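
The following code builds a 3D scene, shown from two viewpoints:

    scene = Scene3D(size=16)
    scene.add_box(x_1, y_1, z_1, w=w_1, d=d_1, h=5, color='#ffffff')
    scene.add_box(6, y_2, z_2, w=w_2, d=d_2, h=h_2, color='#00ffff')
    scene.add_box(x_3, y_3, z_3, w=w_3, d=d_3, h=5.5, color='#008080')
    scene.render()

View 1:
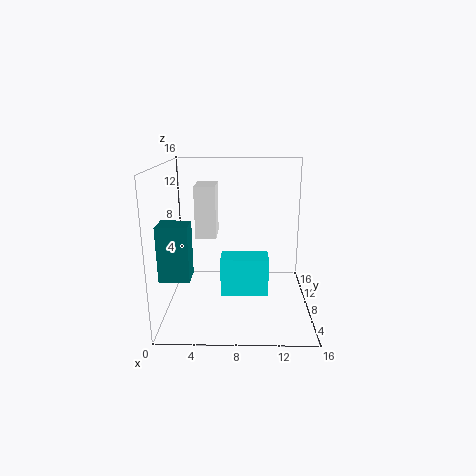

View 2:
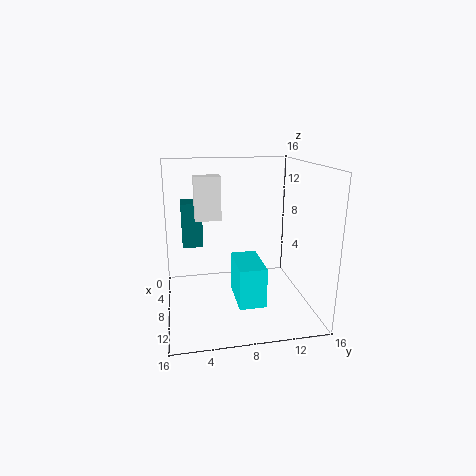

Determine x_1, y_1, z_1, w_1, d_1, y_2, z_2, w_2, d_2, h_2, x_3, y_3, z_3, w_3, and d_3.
x_1 = 4, y_1 = 3.5, z_1 = 9.5, w_1 = 2, d_1 = 3, y_2 = 7.5, z_2 = 1, w_2 = 5.5, d_2 = 3, h_2 = 4.5, x_3 = 0.5, y_3 = 2, z_3 = 5.5, w_3 = 3, d_3 = 2.5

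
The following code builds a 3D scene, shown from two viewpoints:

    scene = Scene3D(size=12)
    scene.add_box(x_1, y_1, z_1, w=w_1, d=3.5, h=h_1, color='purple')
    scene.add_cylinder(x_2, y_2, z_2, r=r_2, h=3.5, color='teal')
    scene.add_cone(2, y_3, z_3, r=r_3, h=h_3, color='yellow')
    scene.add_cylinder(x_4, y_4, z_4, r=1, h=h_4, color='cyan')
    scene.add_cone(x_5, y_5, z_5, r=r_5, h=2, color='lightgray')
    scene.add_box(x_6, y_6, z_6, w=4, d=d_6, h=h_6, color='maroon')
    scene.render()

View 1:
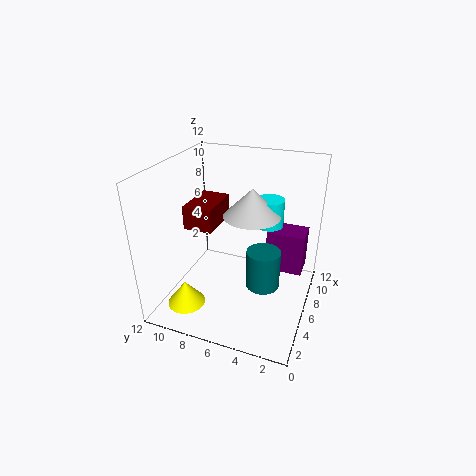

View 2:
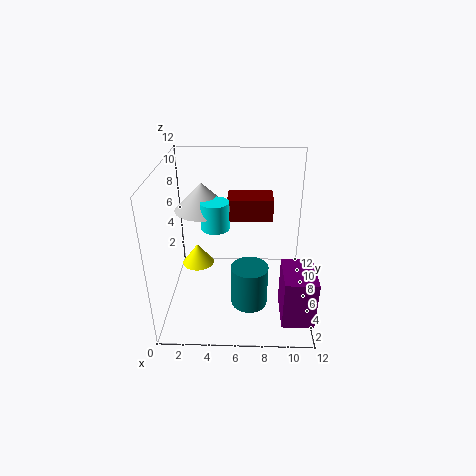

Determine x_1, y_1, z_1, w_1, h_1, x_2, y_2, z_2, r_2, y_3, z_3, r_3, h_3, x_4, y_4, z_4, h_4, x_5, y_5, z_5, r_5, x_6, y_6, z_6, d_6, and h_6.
x_1 = 9.5; y_1 = 1; z_1 = 1; w_1 = 2.5; h_1 = 4; x_2 = 7; y_2 = 4; z_2 = 1; r_2 = 1.5; y_3 = 9; z_3 = 1.5; r_3 = 1.5; h_3 = 2; x_4 = 4.5; y_4 = 3; z_4 = 8.5; h_4 = 2; x_5 = 3.5; y_5 = 4; z_5 = 9.5; r_5 = 2; x_6 = 5; y_6 = 8; z_6 = 6.5; d_6 = 2.5; h_6 = 2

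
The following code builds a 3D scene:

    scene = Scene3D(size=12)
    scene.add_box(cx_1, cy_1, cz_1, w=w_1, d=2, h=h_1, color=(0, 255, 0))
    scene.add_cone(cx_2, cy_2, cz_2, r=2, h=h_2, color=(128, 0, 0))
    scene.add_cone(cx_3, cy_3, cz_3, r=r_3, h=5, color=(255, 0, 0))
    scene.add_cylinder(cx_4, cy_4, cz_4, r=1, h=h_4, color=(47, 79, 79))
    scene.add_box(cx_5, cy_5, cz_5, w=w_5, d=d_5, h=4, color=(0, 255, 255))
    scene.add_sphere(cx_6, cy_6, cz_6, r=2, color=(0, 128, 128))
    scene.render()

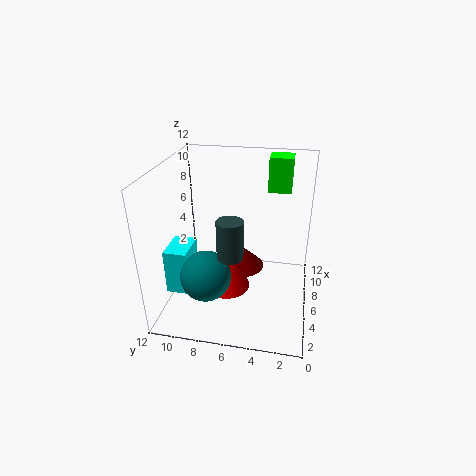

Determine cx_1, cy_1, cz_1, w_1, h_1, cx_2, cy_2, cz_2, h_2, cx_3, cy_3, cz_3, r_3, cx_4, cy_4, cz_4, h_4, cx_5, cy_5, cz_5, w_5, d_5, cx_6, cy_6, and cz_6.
cx_1 = 9
cy_1 = 2
cz_1 = 9
w_1 = 2
h_1 = 3
cx_2 = 8
cy_2 = 6
cz_2 = 2
h_2 = 2
cx_3 = 6
cy_3 = 7
cz_3 = 1
r_3 = 2
cx_4 = 3
cy_4 = 6
cz_4 = 6
h_4 = 3
cx_5 = 4
cy_5 = 10
cz_5 = 1
w_5 = 3
d_5 = 2
cx_6 = 3
cy_6 = 8
cz_6 = 4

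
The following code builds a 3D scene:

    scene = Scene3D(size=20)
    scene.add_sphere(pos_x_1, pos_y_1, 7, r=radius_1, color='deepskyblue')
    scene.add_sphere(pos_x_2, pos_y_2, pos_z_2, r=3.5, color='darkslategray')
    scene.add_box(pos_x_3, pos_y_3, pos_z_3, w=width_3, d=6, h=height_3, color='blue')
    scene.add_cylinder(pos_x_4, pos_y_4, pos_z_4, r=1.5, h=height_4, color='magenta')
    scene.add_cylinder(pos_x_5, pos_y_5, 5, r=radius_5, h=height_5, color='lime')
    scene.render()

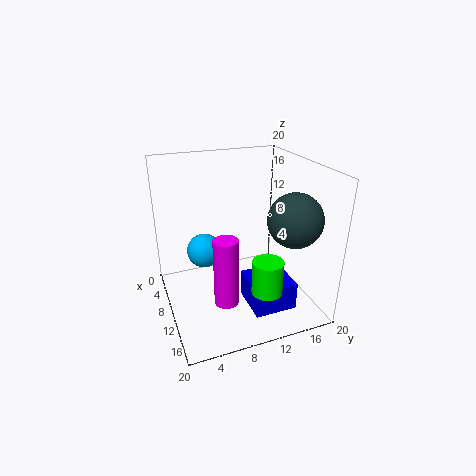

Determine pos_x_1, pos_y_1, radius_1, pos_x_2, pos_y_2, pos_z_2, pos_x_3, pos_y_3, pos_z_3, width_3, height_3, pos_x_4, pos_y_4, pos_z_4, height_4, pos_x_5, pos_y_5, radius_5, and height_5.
pos_x_1 = 6.5; pos_y_1 = 6; radius_1 = 2.5; pos_x_2 = 15.5; pos_y_2 = 15.5; pos_z_2 = 14; pos_x_3 = 10; pos_y_3 = 10.5; pos_z_3 = 0.5; width_3 = 6; height_3 = 4; pos_x_4 = 16.5; pos_y_4 = 6; pos_z_4 = 5; height_4 = 8.5; pos_x_5 = 16.5; pos_y_5 = 11.5; radius_5 = 2; height_5 = 4.5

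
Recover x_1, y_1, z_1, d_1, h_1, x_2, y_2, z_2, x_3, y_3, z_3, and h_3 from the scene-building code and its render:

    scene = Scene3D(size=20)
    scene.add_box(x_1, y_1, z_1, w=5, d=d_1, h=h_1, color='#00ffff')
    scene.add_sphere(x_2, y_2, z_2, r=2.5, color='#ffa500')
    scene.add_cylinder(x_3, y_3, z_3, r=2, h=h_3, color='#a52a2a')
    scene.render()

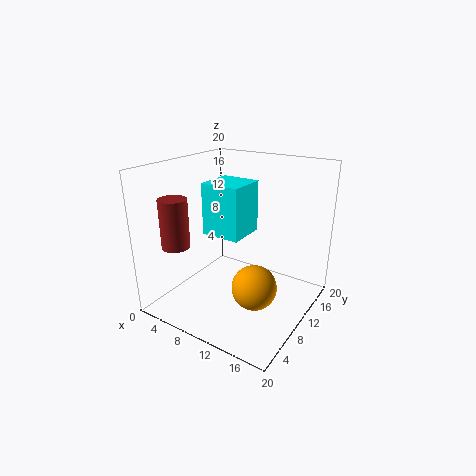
x_1 = 8, y_1 = 5, z_1 = 12, d_1 = 5, h_1 = 6.5, x_2 = 17, y_2 = 2.5, z_2 = 8.5, x_3 = 2.5, y_3 = 5.5, z_3 = 8.5, h_3 = 7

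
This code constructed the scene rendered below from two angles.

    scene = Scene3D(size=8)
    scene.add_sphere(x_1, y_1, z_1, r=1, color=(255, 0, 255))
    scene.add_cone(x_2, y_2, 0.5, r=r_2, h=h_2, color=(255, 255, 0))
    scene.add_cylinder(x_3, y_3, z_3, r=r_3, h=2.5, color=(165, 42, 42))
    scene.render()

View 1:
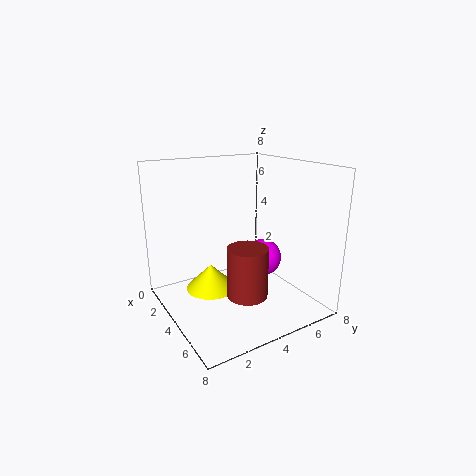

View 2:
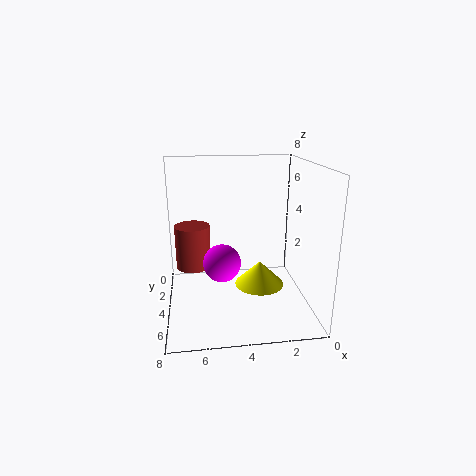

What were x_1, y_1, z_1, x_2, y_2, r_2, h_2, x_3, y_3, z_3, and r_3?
x_1 = 5, y_1 = 5, z_1 = 3, x_2 = 2.5, y_2 = 3, r_2 = 1.5, h_2 = 1.5, x_3 = 6.5, y_3 = 3, z_3 = 2, r_3 = 1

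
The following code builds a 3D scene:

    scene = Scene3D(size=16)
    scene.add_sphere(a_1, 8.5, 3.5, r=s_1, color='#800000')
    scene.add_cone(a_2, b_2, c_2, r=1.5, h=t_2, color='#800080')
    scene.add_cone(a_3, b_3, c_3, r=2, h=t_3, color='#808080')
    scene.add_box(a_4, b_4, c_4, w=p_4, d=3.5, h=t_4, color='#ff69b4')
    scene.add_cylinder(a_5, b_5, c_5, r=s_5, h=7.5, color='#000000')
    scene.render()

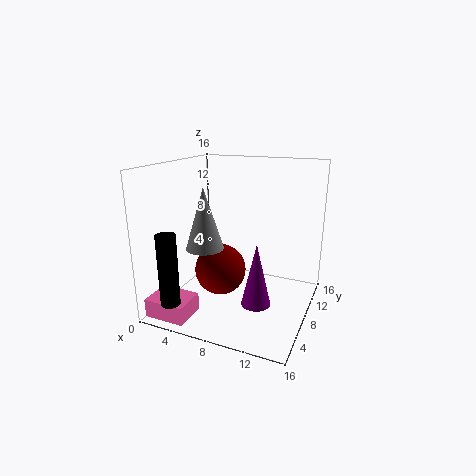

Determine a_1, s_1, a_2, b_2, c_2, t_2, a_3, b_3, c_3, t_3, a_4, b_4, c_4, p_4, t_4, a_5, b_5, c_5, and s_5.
a_1 = 5.5; s_1 = 3; a_2 = 11.5; b_2 = 4.5; c_2 = 2.5; t_2 = 6.5; a_3 = 5.5; b_3 = 5; c_3 = 7.5; t_3 = 6.5; a_4 = 0.5; b_4 = 0.5; c_4 = 0.5; p_4 = 4.5; t_4 = 2; a_5 = 3.5; b_5 = 1; c_5 = 2.5; s_5 = 1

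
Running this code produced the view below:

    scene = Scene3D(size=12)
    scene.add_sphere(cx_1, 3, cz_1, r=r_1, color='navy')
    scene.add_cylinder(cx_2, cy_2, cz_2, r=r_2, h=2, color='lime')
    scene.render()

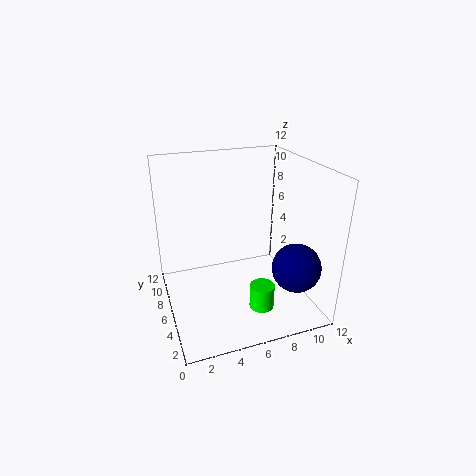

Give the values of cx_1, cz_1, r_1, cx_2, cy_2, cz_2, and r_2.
cx_1 = 10
cz_1 = 4
r_1 = 2
cx_2 = 7
cy_2 = 3
cz_2 = 1
r_2 = 1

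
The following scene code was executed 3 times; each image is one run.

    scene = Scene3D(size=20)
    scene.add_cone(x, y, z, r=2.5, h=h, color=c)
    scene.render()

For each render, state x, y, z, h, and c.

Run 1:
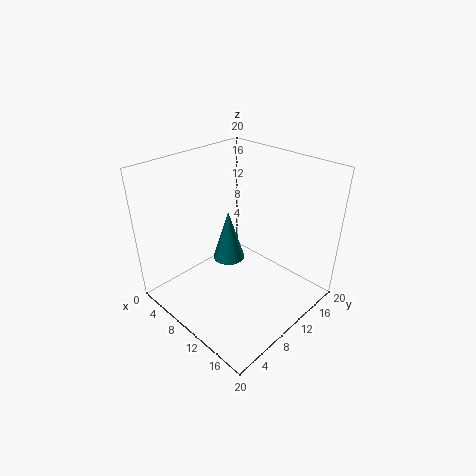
x = 5.5, y = 12.5, z = 3.5, h = 8, c = 'teal'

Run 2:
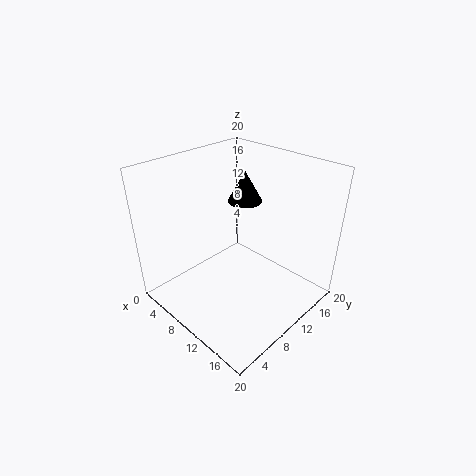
x = 7.5, y = 14, z = 13.5, h = 4.5, c = 'black'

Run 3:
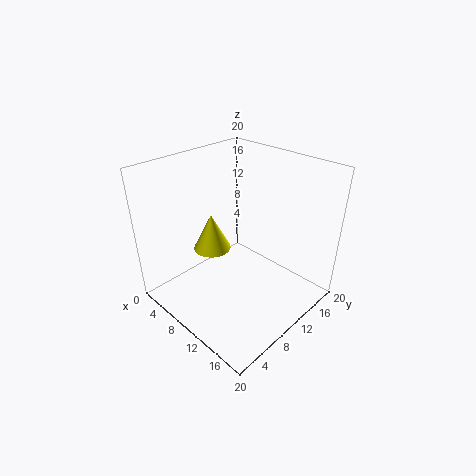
x = 8, y = 7, z = 9, h = 5, c = 'yellow'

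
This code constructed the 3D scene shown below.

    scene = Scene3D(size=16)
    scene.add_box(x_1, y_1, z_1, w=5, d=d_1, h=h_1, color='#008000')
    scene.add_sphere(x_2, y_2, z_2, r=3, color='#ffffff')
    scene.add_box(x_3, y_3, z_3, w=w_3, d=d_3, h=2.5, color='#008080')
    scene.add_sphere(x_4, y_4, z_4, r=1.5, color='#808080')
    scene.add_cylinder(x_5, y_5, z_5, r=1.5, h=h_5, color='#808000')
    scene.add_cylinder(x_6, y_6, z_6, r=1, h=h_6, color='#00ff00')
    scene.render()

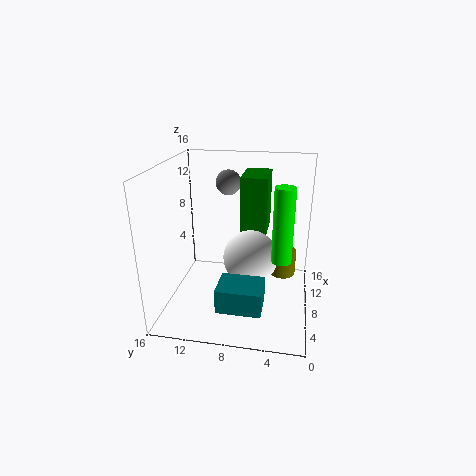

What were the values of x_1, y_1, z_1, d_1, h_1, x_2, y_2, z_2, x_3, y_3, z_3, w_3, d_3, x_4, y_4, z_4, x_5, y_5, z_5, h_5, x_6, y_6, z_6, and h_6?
x_1 = 9; y_1 = 5; z_1 = 8; d_1 = 3; h_1 = 6.5; x_2 = 7.5; y_2 = 6.5; z_2 = 6; x_3 = 1; y_3 = 4.5; z_3 = 3; w_3 = 3.5; d_3 = 4.5; x_4 = 12.5; y_4 = 10; z_4 = 13; x_5 = 10; y_5 = 3; z_5 = 3; h_5 = 3; x_6 = 4.5; y_6 = 3; z_6 = 7.5; h_6 = 7.5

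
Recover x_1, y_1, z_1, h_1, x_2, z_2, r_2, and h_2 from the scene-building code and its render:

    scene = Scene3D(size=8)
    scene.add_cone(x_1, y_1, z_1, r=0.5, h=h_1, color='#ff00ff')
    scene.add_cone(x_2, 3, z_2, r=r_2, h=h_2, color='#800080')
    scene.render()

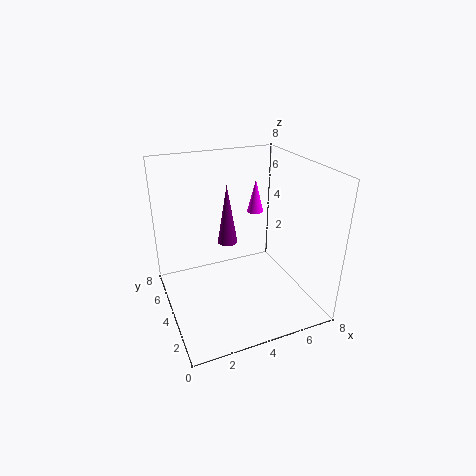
x_1 = 6; y_1 = 6; z_1 = 4.5; h_1 = 2; x_2 = 3; z_2 = 4.5; r_2 = 0.5; h_2 = 3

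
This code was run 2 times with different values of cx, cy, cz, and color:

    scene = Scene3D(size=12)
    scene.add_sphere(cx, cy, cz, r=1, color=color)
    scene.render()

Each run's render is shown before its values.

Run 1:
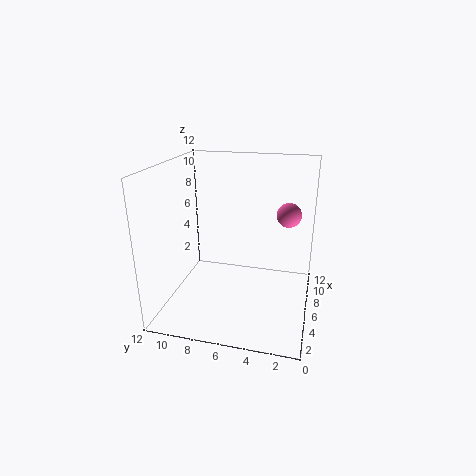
cx = 7; cy = 2; cz = 8; color = 'hotpink'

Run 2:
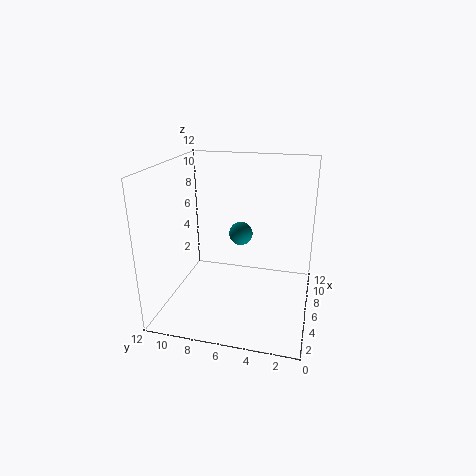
cx = 7; cy = 6; cz = 6; color = 'teal'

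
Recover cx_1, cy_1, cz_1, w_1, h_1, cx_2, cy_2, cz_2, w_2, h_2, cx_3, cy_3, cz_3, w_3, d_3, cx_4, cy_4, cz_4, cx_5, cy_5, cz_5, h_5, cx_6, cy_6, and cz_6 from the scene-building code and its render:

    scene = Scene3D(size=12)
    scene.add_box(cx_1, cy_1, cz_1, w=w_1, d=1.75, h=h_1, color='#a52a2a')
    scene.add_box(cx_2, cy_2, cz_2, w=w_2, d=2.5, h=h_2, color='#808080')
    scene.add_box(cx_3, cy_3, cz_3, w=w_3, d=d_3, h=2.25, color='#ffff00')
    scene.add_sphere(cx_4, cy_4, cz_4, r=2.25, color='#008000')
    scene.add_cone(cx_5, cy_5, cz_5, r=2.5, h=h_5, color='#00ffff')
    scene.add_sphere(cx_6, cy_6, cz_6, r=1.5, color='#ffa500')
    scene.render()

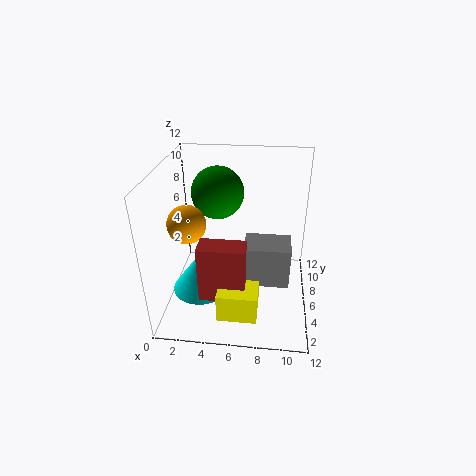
cx_1 = 3.5, cy_1 = 1.5, cz_1 = 3, w_1 = 3.5, h_1 = 4.5, cx_2 = 6.75, cy_2 = 2.75, cz_2 = 3.75, w_2 = 3.5, h_2 = 3.25, cx_3 = 5, cy_3 = 0.5, cz_3 = 2, w_3 = 3, d_3 = 3.25, cx_4 = 4, cy_4 = 8.25, cz_4 = 9, cx_5 = 2.75, cy_5 = 5.5, cz_5 = 1, h_5 = 3.5, cx_6 = 2.25, cy_6 = 4.25, cz_6 = 8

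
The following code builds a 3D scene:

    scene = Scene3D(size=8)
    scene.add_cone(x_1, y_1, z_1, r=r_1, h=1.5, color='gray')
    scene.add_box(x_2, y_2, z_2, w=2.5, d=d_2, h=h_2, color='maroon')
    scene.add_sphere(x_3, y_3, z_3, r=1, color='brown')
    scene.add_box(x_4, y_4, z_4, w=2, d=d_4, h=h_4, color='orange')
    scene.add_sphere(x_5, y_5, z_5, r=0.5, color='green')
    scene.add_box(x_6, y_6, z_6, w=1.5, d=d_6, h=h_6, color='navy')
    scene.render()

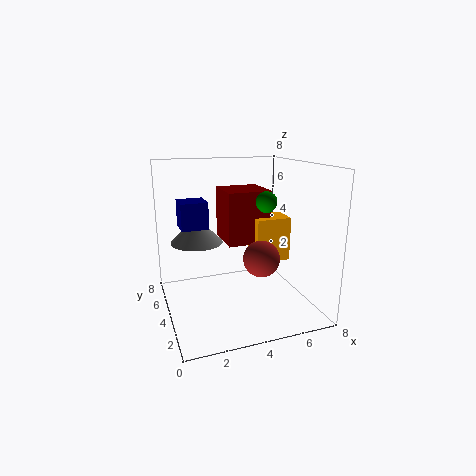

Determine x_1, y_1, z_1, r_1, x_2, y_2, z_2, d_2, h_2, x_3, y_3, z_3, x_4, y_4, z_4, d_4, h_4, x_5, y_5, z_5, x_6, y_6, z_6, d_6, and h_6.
x_1 = 2; y_1 = 5.5; z_1 = 3.5; r_1 = 1.5; x_2 = 3.5; y_2 = 4; z_2 = 3.5; d_2 = 2.5; h_2 = 3; x_3 = 5; y_3 = 3; z_3 = 3; x_4 = 5; y_4 = 3.5; z_4 = 2.5; d_4 = 1.5; h_4 = 2.5; x_5 = 4.5; y_5 = 1.5; z_5 = 6.5; x_6 = 1; y_6 = 4.5; z_6 = 4.5; d_6 = 1.5; h_6 = 1.5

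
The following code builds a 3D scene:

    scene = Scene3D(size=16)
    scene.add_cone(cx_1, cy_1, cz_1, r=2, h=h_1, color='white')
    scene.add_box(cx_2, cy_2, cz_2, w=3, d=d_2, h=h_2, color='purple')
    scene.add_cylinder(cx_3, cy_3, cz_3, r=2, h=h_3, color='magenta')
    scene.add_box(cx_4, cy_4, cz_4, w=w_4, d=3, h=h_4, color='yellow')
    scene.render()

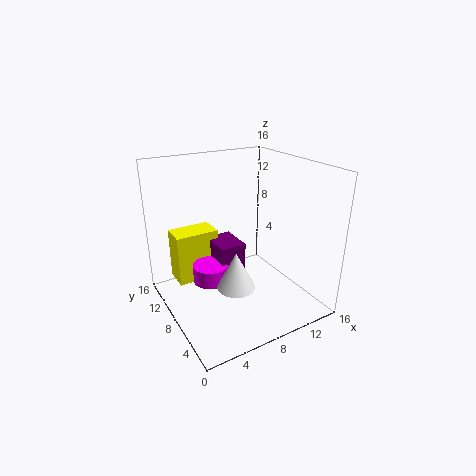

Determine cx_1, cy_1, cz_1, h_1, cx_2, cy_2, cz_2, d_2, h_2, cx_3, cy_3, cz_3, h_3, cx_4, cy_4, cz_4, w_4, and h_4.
cx_1 = 6
cy_1 = 5
cz_1 = 4
h_1 = 4
cx_2 = 6
cy_2 = 8
cz_2 = 3
d_2 = 4
h_2 = 4
cx_3 = 5
cy_3 = 9
cz_3 = 3
h_3 = 2
cx_4 = 2
cy_4 = 11
cz_4 = 2
w_4 = 5
h_4 = 6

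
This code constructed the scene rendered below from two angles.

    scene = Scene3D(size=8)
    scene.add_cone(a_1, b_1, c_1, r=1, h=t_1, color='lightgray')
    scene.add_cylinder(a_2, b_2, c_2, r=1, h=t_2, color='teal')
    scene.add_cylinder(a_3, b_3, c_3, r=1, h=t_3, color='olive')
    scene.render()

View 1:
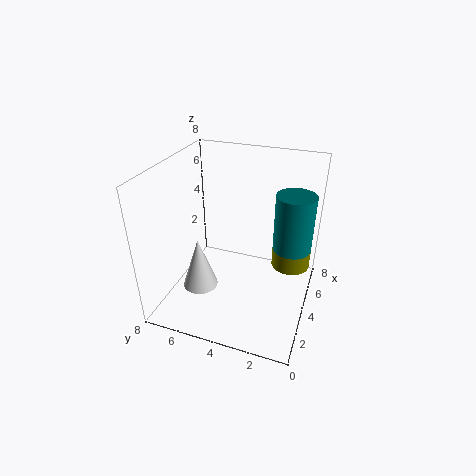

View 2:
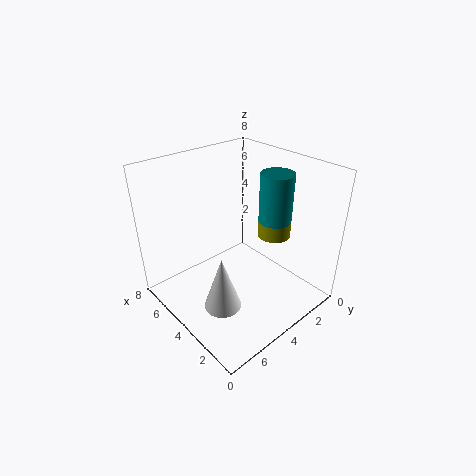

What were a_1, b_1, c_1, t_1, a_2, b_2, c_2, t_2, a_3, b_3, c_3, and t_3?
a_1 = 3
b_1 = 6
c_1 = 1
t_1 = 3
a_2 = 4
b_2 = 1
c_2 = 4
t_2 = 3
a_3 = 4
b_3 = 1
c_3 = 3
t_3 = 1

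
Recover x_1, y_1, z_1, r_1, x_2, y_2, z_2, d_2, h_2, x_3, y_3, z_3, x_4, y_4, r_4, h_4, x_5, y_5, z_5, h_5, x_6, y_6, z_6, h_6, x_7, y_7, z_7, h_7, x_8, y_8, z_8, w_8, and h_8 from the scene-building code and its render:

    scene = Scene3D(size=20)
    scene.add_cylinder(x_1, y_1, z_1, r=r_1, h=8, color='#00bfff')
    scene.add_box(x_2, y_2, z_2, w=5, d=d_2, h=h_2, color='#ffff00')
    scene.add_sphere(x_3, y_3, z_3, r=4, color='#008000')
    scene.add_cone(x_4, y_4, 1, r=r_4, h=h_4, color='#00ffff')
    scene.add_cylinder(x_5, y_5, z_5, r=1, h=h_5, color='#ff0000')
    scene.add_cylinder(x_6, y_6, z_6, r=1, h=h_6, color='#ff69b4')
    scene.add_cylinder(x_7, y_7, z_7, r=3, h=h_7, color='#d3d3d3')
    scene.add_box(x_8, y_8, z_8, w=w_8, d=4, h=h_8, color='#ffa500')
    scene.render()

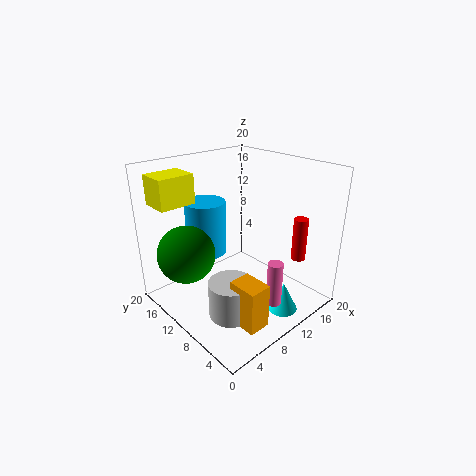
x_1 = 9
y_1 = 16
z_1 = 6
r_1 = 3
x_2 = 1
y_2 = 14
z_2 = 15
d_2 = 4
h_2 = 4
x_3 = 4
y_3 = 14
z_3 = 8
x_4 = 12
y_4 = 3
r_4 = 2
h_4 = 4
x_5 = 16
y_5 = 4
z_5 = 7
h_5 = 6
x_6 = 10
y_6 = 3
z_6 = 3
h_6 = 6
x_7 = 6
y_7 = 7
z_7 = 1
h_7 = 5
x_8 = 5
y_8 = 2
z_8 = 1
w_8 = 3
h_8 = 6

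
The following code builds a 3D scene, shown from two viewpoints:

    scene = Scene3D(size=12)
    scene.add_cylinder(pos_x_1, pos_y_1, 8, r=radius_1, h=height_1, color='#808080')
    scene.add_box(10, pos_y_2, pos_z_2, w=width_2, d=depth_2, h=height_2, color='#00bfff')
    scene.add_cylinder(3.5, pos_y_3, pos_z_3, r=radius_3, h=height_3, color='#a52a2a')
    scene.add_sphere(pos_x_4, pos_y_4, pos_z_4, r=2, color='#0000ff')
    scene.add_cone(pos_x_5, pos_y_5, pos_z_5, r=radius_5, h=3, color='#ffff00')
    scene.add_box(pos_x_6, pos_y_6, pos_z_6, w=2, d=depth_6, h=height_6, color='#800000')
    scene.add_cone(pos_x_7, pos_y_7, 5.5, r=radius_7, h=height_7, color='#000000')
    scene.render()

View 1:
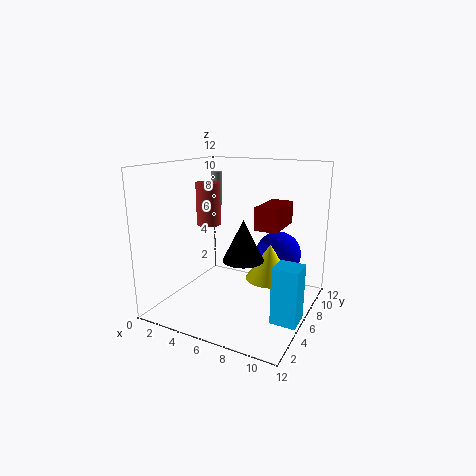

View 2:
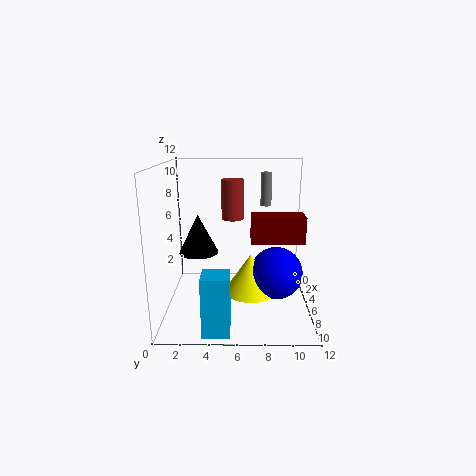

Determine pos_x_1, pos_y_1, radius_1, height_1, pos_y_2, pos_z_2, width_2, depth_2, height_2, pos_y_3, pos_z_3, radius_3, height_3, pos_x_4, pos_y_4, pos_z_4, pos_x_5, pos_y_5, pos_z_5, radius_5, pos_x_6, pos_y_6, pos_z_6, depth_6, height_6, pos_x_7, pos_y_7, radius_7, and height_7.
pos_x_1 = 2.5; pos_y_1 = 8.5; radius_1 = 0.5; height_1 = 3; pos_y_2 = 3.5; pos_z_2 = 0.5; width_2 = 2; depth_2 = 2; height_2 = 4.5; pos_y_3 = 5.5; pos_z_3 = 7; radius_3 = 1; height_3 = 3.5; pos_x_4 = 8.5; pos_y_4 = 9; pos_z_4 = 4; pos_x_5 = 8.5; pos_y_5 = 7; pos_z_5 = 2.5; radius_5 = 2; pos_x_6 = 7; pos_y_6 = 7; pos_z_6 = 6.5; depth_6 = 4; height_6 = 2; pos_x_7 = 8; pos_y_7 = 3; radius_7 = 1.5; height_7 = 3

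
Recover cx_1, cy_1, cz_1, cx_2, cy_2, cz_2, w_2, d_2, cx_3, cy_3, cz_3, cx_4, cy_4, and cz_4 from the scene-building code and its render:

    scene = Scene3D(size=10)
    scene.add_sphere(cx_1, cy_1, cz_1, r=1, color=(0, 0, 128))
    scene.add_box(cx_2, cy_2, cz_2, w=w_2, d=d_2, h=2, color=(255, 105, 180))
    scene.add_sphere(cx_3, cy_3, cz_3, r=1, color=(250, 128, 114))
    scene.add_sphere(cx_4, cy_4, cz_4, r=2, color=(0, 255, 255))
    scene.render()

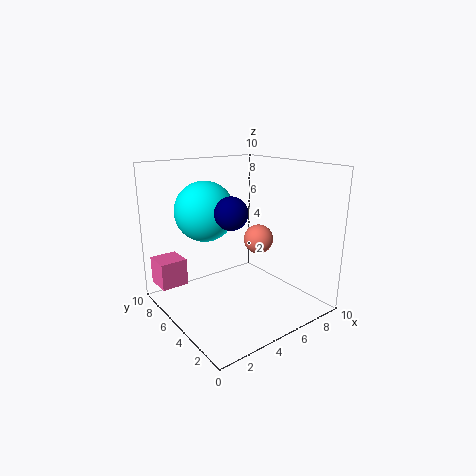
cx_1 = 3
cy_1 = 3
cz_1 = 7.5
cx_2 = 0.5
cy_2 = 8
cz_2 = 1
w_2 = 2
d_2 = 2
cx_3 = 6
cy_3 = 4
cz_3 = 5
cx_4 = 3
cy_4 = 6
cz_4 = 7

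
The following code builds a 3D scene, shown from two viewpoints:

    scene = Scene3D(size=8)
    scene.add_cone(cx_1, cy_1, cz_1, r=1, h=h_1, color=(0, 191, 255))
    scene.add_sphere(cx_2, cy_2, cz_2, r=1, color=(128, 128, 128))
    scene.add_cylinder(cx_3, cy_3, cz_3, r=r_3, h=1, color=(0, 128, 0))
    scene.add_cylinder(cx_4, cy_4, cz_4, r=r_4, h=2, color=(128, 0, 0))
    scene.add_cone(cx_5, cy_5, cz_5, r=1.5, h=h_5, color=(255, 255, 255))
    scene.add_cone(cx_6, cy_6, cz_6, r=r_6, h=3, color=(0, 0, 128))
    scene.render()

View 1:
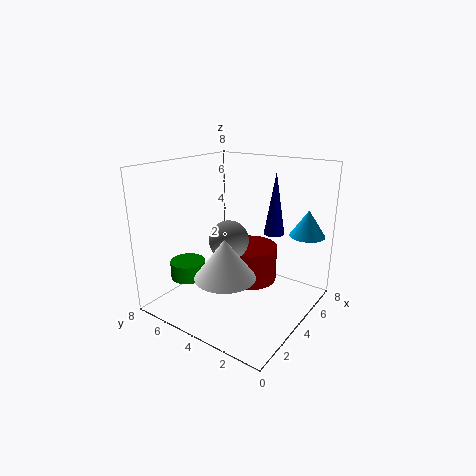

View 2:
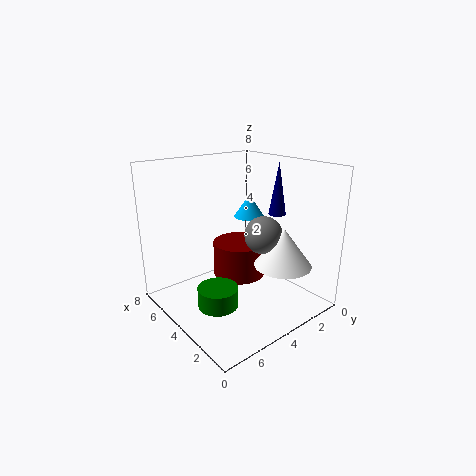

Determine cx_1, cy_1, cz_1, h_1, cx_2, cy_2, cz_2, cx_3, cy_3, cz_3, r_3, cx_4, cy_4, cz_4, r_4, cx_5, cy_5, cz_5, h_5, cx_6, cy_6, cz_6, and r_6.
cx_1 = 6.5
cy_1 = 1
cz_1 = 4
h_1 = 1.5
cx_2 = 2.5
cy_2 = 3.5
cz_2 = 4.5
cx_3 = 2.5
cy_3 = 6.5
cz_3 = 1.5
r_3 = 1
cx_4 = 4.5
cy_4 = 3.5
cz_4 = 1.5
r_4 = 1.5
cx_5 = 1.5
cy_5 = 3
cz_5 = 3
h_5 = 2
cx_6 = 3.5
cy_6 = 1.5
cz_6 = 5
r_6 = 0.5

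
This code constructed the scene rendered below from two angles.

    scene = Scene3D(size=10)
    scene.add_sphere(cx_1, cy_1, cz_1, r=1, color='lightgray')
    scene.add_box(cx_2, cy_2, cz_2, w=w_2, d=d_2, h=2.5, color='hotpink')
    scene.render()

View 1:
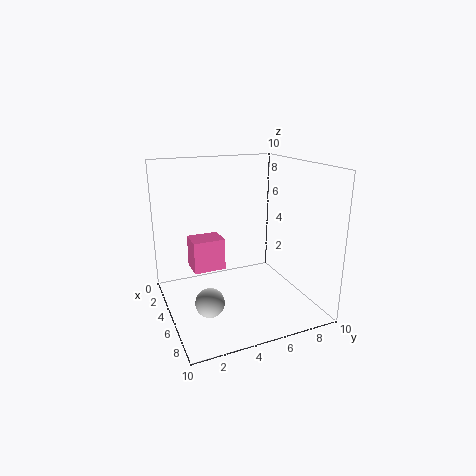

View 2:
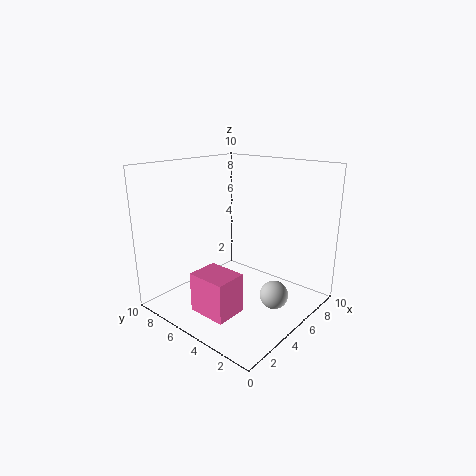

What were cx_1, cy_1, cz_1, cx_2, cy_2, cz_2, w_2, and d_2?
cx_1 = 6
cy_1 = 2.5
cz_1 = 1
cx_2 = 0.5
cy_2 = 2.5
cz_2 = 1.5
w_2 = 2
d_2 = 2.5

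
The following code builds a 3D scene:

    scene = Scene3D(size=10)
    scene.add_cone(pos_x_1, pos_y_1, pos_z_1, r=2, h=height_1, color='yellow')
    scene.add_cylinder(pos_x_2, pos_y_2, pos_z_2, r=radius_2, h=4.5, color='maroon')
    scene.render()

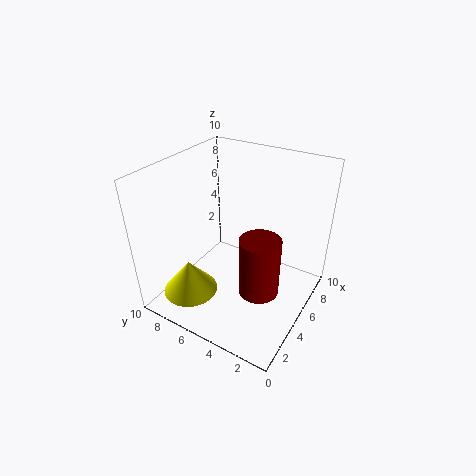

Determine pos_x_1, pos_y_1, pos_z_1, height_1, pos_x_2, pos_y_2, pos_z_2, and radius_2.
pos_x_1 = 3; pos_y_1 = 8; pos_z_1 = 0.5; height_1 = 2.5; pos_x_2 = 5.5; pos_y_2 = 3.5; pos_z_2 = 0.5; radius_2 = 1.5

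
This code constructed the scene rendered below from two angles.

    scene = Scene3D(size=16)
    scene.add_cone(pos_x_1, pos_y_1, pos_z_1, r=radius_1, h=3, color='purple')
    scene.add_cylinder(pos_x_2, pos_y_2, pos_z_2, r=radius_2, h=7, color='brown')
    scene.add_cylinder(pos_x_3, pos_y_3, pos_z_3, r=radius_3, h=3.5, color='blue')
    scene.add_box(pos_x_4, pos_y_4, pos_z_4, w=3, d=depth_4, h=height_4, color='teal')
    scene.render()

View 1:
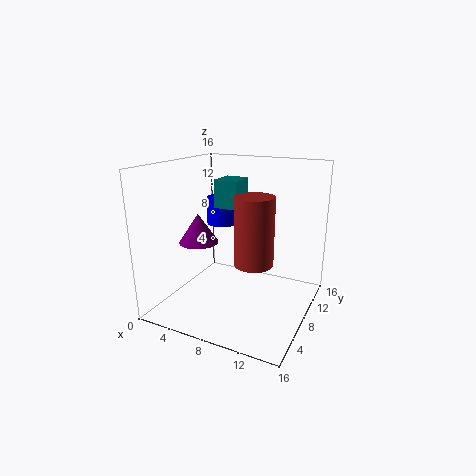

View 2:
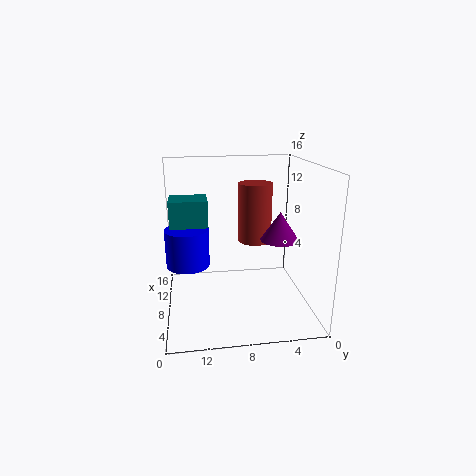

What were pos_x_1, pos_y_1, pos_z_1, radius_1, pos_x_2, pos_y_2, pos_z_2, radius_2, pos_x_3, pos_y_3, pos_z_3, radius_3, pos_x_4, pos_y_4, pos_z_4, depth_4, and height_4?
pos_x_1 = 5.5, pos_y_1 = 4, pos_z_1 = 8.5, radius_1 = 2, pos_x_2 = 11, pos_y_2 = 5.5, pos_z_2 = 6.5, radius_2 = 2, pos_x_3 = 3, pos_y_3 = 13.5, pos_z_3 = 7.5, radius_3 = 2, pos_x_4 = 3, pos_y_4 = 11.5, pos_z_4 = 10, depth_4 = 3.5, height_4 = 3.5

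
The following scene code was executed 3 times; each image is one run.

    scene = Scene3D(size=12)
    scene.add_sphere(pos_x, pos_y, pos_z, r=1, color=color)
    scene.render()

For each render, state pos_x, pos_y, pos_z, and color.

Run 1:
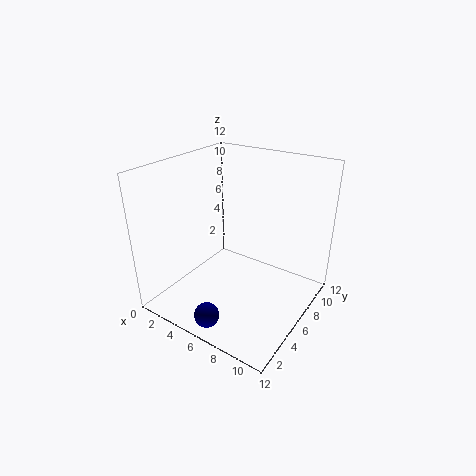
pos_x = 6
pos_y = 1.5
pos_z = 1
color = 'navy'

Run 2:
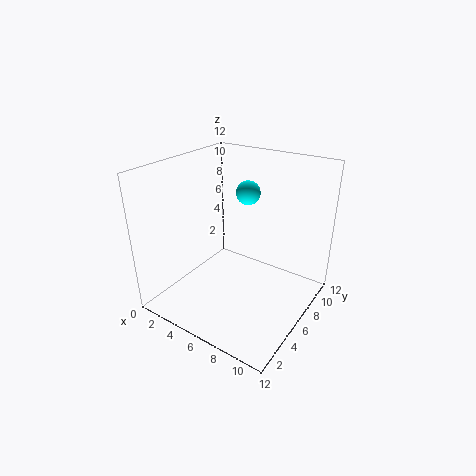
pos_x = 6
pos_y = 7.5
pos_z = 9.5
color = 'cyan'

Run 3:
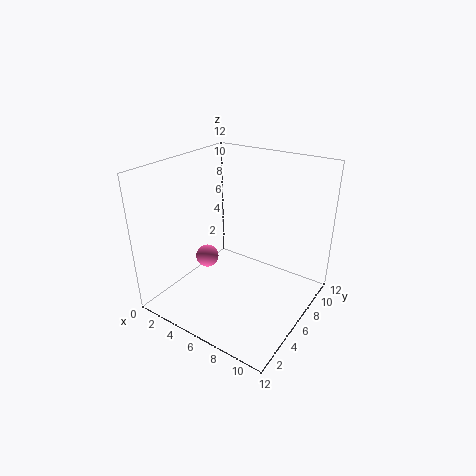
pos_x = 3
pos_y = 5.5
pos_z = 3.5
color = 'hotpink'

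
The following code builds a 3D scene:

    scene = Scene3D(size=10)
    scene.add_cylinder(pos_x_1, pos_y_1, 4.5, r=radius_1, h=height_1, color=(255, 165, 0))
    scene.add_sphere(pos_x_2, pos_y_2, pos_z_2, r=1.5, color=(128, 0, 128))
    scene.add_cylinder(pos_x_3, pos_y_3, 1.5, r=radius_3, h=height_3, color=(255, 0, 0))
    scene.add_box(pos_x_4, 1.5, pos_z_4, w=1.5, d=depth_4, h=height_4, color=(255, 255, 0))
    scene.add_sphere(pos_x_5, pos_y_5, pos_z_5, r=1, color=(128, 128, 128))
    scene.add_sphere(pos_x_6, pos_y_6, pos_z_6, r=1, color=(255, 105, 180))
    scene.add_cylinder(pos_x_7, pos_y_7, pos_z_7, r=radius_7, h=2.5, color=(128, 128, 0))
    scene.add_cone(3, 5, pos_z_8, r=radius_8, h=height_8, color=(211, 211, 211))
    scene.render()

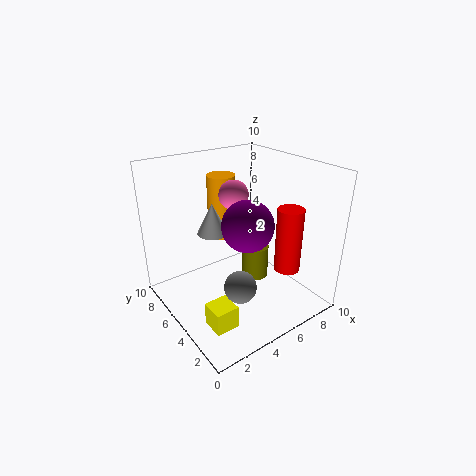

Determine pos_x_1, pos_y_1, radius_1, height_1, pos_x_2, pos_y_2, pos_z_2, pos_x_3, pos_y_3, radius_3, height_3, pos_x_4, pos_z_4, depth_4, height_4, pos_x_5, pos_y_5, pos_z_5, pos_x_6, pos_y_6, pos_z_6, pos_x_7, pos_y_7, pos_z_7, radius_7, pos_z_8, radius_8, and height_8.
pos_x_1 = 5, pos_y_1 = 7, radius_1 = 1, height_1 = 4.5, pos_x_2 = 3.5, pos_y_2 = 2, pos_z_2 = 7.5, pos_x_3 = 9, pos_y_3 = 4, radius_3 = 1, height_3 = 5, pos_x_4 = 1, pos_z_4 = 1, depth_4 = 1.5, height_4 = 1.5, pos_x_5 = 3, pos_y_5 = 2, pos_z_5 = 3.5, pos_x_6 = 5, pos_y_6 = 5.5, pos_z_6 = 8, pos_x_7 = 7, pos_y_7 = 5.5, pos_z_7 = 1, radius_7 = 1, pos_z_8 = 6, radius_8 = 1, height_8 = 2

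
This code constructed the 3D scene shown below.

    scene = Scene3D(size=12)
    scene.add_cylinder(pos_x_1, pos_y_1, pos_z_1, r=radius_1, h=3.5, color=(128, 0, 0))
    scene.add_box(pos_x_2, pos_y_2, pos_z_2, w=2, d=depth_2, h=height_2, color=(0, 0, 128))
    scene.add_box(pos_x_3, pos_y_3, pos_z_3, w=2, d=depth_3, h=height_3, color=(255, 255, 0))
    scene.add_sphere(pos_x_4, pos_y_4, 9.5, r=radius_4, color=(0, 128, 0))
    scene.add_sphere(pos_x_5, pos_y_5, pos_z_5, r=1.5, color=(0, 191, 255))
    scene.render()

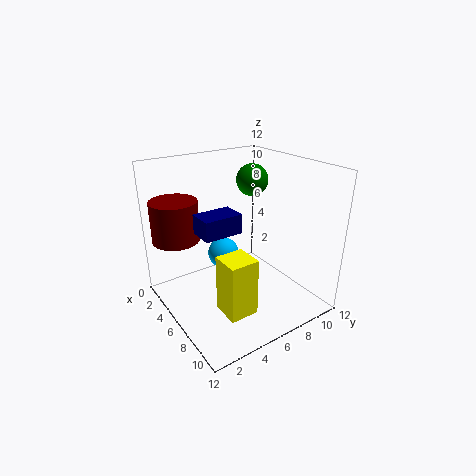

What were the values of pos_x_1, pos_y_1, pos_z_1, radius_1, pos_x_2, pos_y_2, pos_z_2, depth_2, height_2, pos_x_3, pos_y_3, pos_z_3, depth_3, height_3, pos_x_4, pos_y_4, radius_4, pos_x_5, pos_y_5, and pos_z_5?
pos_x_1 = 2.5, pos_y_1 = 2, pos_z_1 = 5.5, radius_1 = 2, pos_x_2 = 6, pos_y_2 = 2, pos_z_2 = 7.5, depth_2 = 3, height_2 = 1.5, pos_x_3 = 10, pos_y_3 = 1.5, pos_z_3 = 3.5, depth_3 = 2, height_3 = 4, pos_x_4 = 2.5, pos_y_4 = 10, radius_4 = 1.5, pos_x_5 = 2, pos_y_5 = 7, pos_z_5 = 2.5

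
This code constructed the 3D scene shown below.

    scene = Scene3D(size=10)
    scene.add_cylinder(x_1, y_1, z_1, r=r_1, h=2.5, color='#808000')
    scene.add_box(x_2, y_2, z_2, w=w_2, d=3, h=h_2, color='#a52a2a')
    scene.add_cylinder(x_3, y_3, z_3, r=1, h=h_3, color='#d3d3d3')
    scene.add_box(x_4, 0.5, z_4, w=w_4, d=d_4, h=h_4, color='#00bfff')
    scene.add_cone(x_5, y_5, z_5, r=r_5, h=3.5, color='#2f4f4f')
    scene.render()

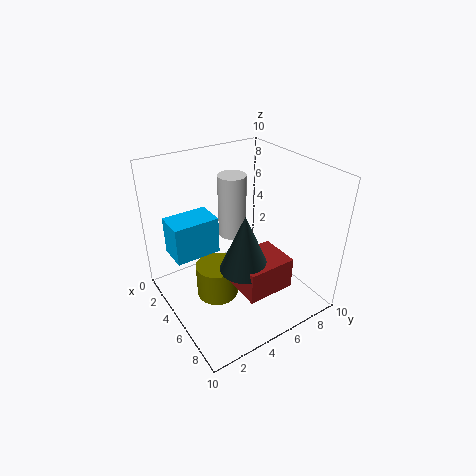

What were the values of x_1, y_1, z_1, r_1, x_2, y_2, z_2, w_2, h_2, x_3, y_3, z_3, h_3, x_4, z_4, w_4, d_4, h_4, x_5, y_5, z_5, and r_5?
x_1 = 4.5, y_1 = 3.5, z_1 = 0.5, r_1 = 1.5, x_2 = 7, y_2 = 3, z_2 = 3.5, w_2 = 2.5, h_2 = 2, x_3 = 3.5, y_3 = 5.5, z_3 = 4.5, h_3 = 4.5, x_4 = 3, z_4 = 4.5, w_4 = 2, d_4 = 3, h_4 = 2.5, x_5 = 8, y_5 = 3.5, z_5 = 5, r_5 = 1.5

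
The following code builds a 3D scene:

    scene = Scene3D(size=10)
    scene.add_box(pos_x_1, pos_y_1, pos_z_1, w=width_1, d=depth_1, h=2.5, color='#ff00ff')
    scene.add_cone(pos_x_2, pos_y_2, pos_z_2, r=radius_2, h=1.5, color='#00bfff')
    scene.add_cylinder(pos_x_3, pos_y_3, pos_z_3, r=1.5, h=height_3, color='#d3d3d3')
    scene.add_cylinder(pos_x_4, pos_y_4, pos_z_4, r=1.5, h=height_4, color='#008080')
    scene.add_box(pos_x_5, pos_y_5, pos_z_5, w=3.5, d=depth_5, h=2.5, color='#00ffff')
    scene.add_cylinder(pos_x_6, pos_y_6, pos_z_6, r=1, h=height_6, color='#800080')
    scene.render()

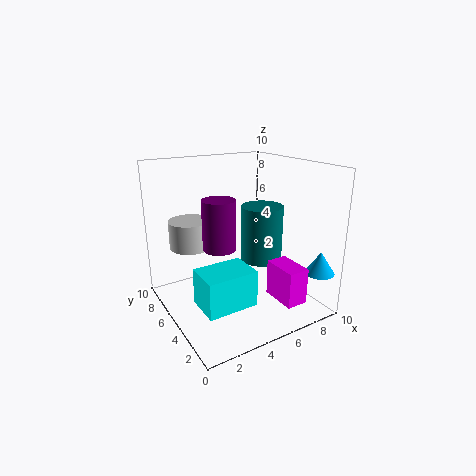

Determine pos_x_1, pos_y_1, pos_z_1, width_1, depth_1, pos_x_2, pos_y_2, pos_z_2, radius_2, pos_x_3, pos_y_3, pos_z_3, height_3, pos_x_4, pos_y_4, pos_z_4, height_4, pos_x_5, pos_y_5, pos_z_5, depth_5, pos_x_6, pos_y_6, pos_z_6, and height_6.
pos_x_1 = 6.5
pos_y_1 = 1
pos_z_1 = 1
width_1 = 1.5
depth_1 = 2.5
pos_x_2 = 9
pos_y_2 = 1
pos_z_2 = 3
radius_2 = 1
pos_x_3 = 2.5
pos_y_3 = 7.5
pos_z_3 = 4
height_3 = 2
pos_x_4 = 7
pos_y_4 = 5
pos_z_4 = 3
height_4 = 4
pos_x_5 = 1.5
pos_y_5 = 2.5
pos_z_5 = 1
depth_5 = 2.5
pos_x_6 = 2.5
pos_y_6 = 3
pos_z_6 = 5.5
height_6 = 3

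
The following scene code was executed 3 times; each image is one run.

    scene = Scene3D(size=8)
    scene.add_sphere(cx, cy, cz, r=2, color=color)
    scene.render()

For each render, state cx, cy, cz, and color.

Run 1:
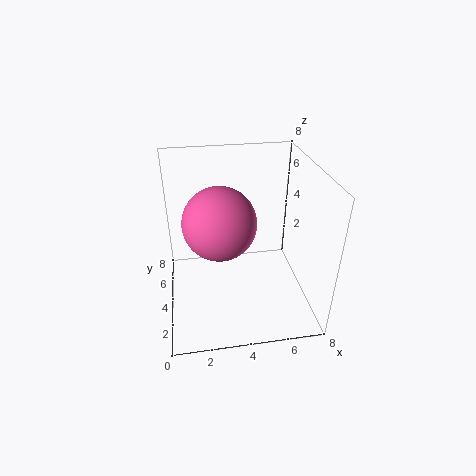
cx = 3; cy = 4; cz = 5; color = 'hotpink'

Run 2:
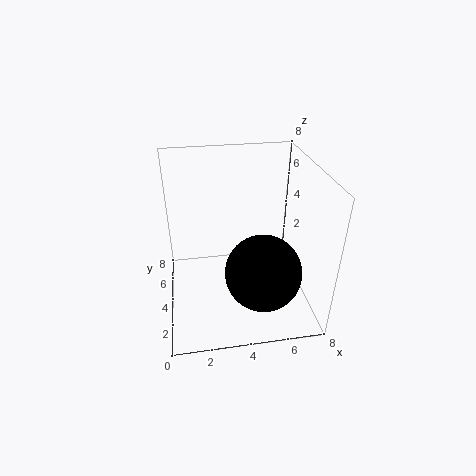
cx = 5; cy = 2; cz = 3; color = 'black'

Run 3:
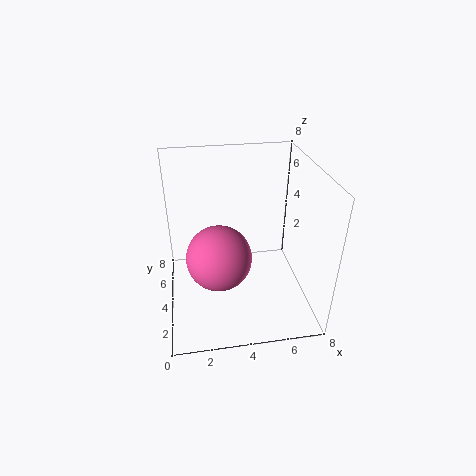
cx = 3; cy = 5; cz = 2; color = 'hotpink'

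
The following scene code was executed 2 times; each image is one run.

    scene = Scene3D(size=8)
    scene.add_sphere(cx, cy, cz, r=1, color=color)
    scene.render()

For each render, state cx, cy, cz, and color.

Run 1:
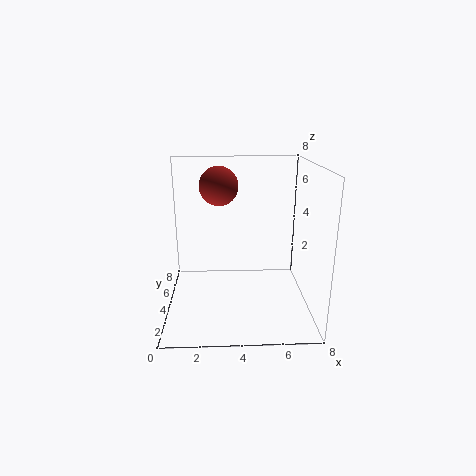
cx = 3, cy = 3.5, cz = 7, color = 'brown'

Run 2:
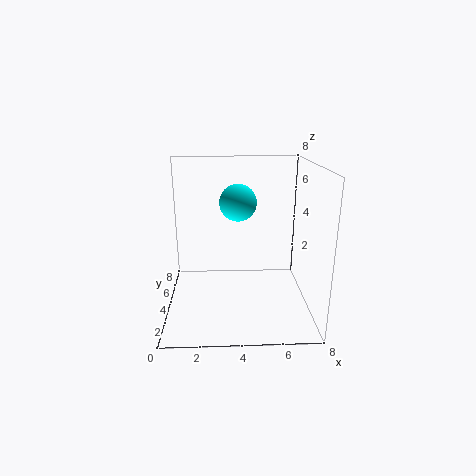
cx = 4, cy = 4, cz = 6, color = 'cyan'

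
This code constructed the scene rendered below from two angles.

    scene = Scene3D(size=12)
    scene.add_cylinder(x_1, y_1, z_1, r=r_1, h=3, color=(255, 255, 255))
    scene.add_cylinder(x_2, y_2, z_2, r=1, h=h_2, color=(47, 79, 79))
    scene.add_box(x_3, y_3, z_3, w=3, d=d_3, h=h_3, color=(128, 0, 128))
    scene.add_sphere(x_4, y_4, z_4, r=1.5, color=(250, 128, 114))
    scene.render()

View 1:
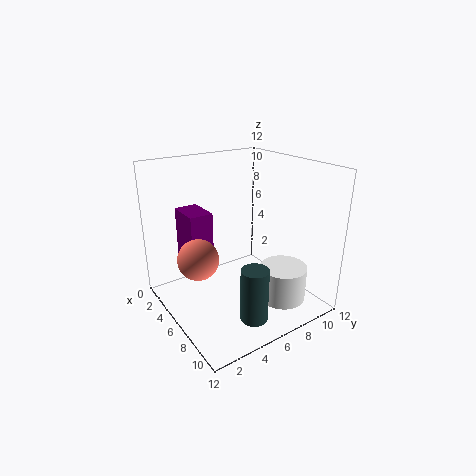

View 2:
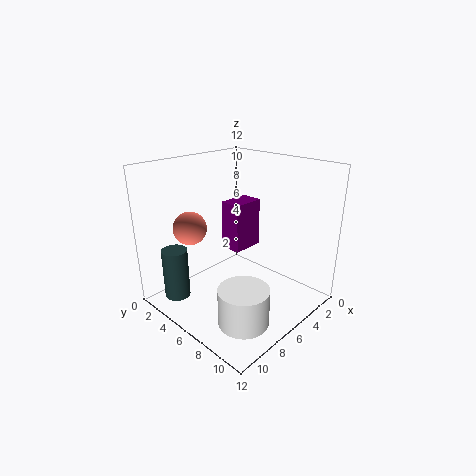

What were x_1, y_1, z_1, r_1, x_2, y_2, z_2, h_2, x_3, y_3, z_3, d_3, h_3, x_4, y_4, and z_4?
x_1 = 8.5
y_1 = 9
z_1 = 0.5
r_1 = 2
x_2 = 11
y_2 = 4
z_2 = 2
h_2 = 4
x_3 = 1.5
y_3 = 2.5
z_3 = 3.5
d_3 = 2
h_3 = 4.5
x_4 = 7.5
y_4 = 1.5
z_4 = 6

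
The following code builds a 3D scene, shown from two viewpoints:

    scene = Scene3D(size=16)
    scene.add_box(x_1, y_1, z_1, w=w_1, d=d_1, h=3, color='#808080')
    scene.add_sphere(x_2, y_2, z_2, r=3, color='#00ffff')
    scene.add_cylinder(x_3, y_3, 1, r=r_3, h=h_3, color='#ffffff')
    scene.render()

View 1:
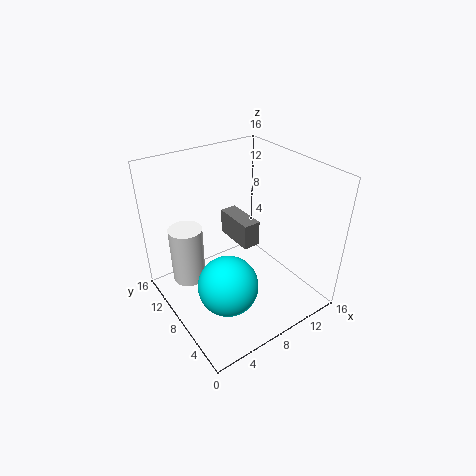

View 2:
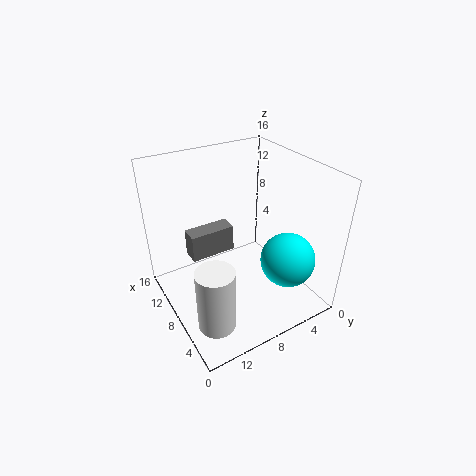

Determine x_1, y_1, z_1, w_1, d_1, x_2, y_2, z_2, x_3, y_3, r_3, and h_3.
x_1 = 9
y_1 = 8
z_1 = 6
w_1 = 2
d_1 = 5
x_2 = 4
y_2 = 4
z_2 = 6
x_3 = 4
y_3 = 13
r_3 = 2
h_3 = 7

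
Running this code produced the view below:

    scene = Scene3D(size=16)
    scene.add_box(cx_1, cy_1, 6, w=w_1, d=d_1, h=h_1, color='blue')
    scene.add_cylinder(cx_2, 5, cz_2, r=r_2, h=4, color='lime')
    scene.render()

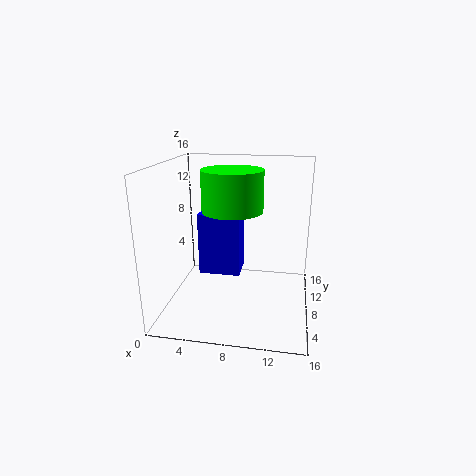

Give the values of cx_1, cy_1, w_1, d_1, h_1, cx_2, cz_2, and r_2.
cx_1 = 5
cy_1 = 3
w_1 = 4
d_1 = 3
h_1 = 6
cx_2 = 8
cz_2 = 12
r_2 = 3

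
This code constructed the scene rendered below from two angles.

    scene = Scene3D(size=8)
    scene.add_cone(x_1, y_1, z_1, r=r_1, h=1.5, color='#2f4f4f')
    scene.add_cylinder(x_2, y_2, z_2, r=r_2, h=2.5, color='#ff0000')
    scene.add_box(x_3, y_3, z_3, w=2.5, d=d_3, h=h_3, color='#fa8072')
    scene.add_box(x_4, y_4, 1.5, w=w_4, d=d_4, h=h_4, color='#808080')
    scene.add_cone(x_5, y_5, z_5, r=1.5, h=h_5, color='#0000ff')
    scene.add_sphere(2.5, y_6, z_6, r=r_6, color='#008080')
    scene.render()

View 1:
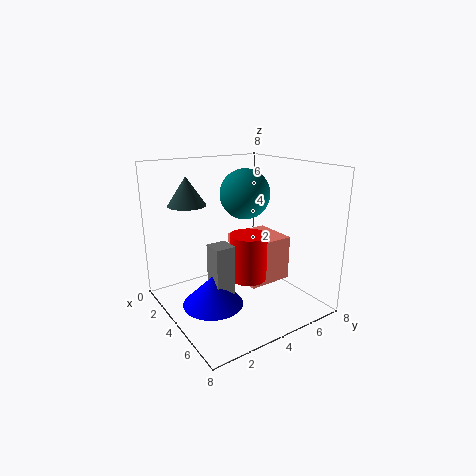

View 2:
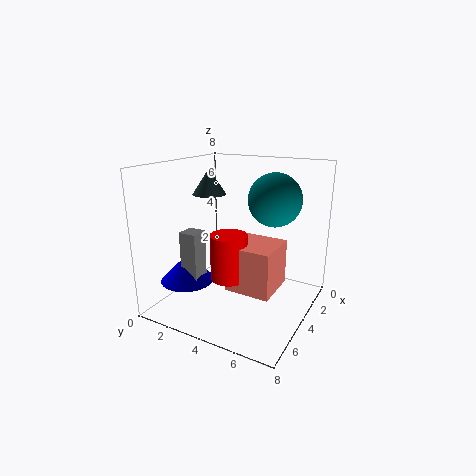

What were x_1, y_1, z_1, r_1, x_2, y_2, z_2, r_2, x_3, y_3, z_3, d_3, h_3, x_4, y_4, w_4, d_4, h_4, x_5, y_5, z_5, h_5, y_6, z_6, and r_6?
x_1 = 3
y_1 = 1.5
z_1 = 6
r_1 = 1
x_2 = 5
y_2 = 4
z_2 = 2
r_2 = 1
x_3 = 3
y_3 = 4
z_3 = 1.5
d_3 = 2.5
h_3 = 2.5
x_4 = 5
y_4 = 1.5
w_4 = 1
d_4 = 1
h_4 = 3
x_5 = 5.5
y_5 = 1.5
z_5 = 1.5
h_5 = 1.5
y_6 = 5.5
z_6 = 6
r_6 = 1.5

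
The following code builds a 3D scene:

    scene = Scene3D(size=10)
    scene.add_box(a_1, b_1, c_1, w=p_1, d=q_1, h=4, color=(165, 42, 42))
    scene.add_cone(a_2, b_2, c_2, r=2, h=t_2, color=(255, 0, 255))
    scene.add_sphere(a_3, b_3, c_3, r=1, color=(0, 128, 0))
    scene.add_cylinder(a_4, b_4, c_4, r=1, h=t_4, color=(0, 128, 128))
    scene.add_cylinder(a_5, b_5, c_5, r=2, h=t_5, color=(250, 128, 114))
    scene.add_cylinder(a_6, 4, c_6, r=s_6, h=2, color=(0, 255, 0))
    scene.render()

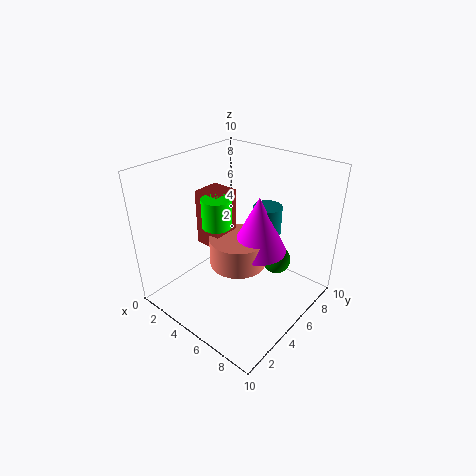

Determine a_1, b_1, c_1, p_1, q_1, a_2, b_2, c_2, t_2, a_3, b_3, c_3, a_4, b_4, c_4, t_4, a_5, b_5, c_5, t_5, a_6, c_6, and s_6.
a_1 = 2, b_1 = 4, c_1 = 4, p_1 = 2, q_1 = 2, a_2 = 6, b_2 = 6, c_2 = 4, t_2 = 4, a_3 = 7, b_3 = 7, c_3 = 3, a_4 = 6, b_4 = 7, c_4 = 5, t_4 = 2, a_5 = 5, b_5 = 5, c_5 = 3, t_5 = 2, a_6 = 4, c_6 = 6, s_6 = 1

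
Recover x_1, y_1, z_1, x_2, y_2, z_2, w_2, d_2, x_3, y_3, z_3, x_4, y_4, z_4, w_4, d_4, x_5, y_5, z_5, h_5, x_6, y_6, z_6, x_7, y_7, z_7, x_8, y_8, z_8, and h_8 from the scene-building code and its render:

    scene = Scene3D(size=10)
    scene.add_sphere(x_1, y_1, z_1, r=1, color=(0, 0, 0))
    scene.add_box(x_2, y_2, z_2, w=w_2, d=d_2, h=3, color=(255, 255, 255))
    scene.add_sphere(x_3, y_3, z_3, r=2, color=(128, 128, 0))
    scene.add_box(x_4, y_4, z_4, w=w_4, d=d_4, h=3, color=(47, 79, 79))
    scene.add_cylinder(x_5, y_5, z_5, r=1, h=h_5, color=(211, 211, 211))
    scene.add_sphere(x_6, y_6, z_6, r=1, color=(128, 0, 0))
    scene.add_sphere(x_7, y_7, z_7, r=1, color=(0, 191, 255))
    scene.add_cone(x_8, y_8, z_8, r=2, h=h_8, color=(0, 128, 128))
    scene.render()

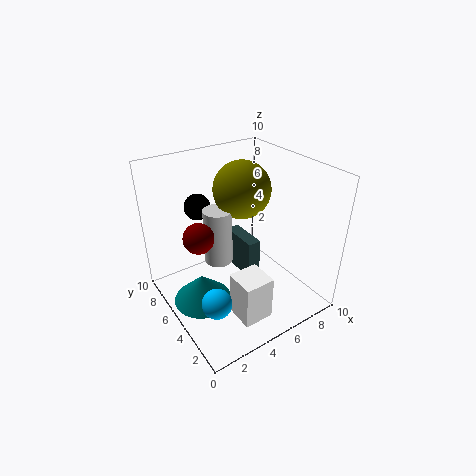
x_1 = 4
y_1 = 9
z_1 = 6
x_2 = 3
y_2 = 1
z_2 = 1
w_2 = 2
d_2 = 2
x_3 = 6
y_3 = 6
z_3 = 8
x_4 = 6
y_4 = 5
z_4 = 1
w_4 = 1
d_4 = 3
x_5 = 4
y_5 = 6
z_5 = 3
h_5 = 4
x_6 = 2
y_6 = 5
z_6 = 6
x_7 = 2
y_7 = 3
z_7 = 2
x_8 = 2
y_8 = 5
z_8 = 1
h_8 = 2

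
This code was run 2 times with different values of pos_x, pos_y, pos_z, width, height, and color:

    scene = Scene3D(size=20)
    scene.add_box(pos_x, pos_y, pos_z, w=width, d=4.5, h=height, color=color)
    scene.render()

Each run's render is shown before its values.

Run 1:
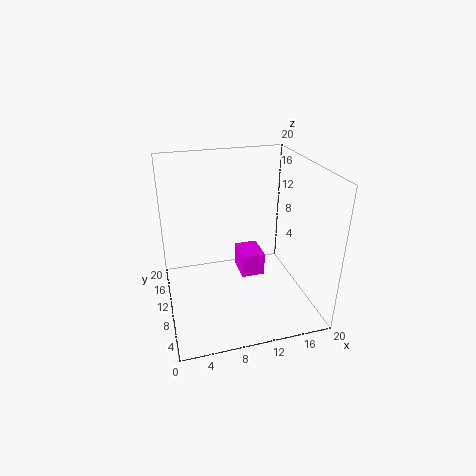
pos_x = 11, pos_y = 11, pos_z = 2.5, width = 3.5, height = 3.5, color = 'magenta'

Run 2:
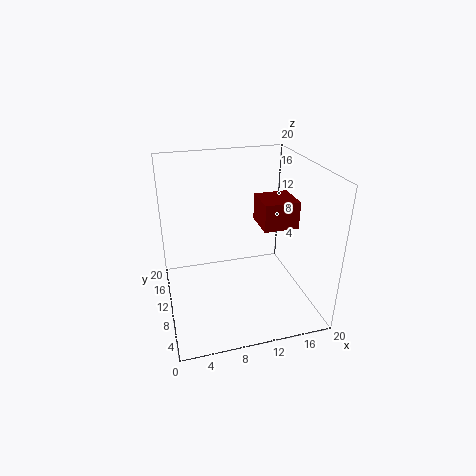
pos_x = 12, pos_y = 5, pos_z = 13, width = 4.5, height = 3.5, color = 'maroon'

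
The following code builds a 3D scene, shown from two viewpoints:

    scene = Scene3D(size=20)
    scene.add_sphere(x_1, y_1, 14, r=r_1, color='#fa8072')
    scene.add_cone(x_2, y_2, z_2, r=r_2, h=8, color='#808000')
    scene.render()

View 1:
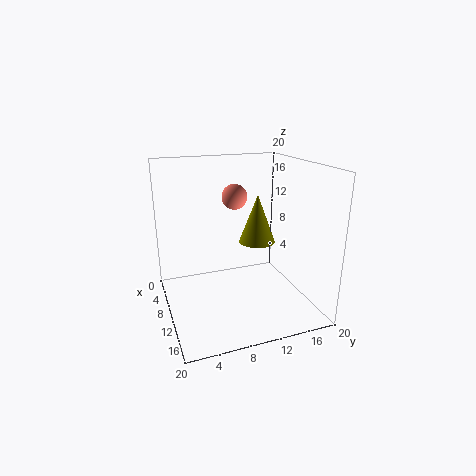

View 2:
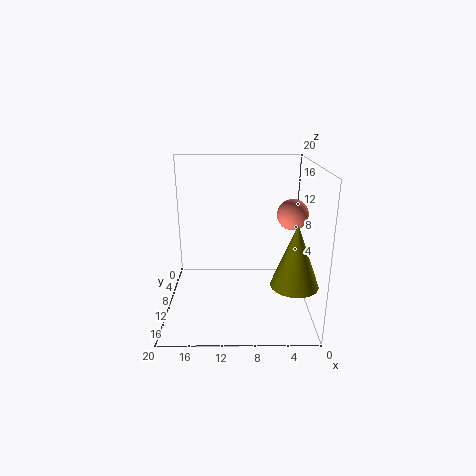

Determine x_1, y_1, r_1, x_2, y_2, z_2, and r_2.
x_1 = 3
y_1 = 12
r_1 = 2
x_2 = 3
y_2 = 16
z_2 = 6
r_2 = 3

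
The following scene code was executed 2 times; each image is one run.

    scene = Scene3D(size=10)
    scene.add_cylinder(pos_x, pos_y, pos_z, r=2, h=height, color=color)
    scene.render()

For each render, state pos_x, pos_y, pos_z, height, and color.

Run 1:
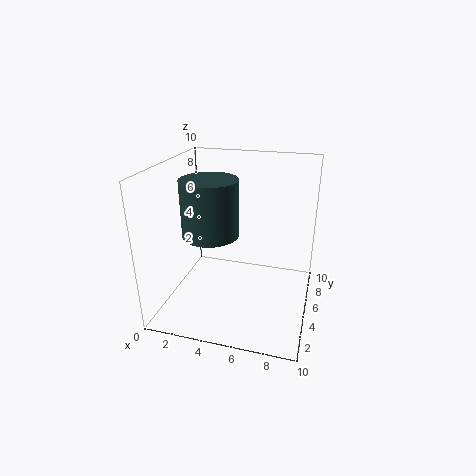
pos_x = 3; pos_y = 5; pos_z = 5; height = 4; color = 'darkslategray'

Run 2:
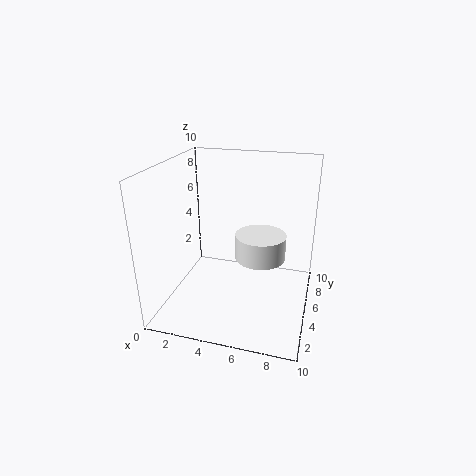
pos_x = 6; pos_y = 8; pos_z = 2; height = 2; color = 'white'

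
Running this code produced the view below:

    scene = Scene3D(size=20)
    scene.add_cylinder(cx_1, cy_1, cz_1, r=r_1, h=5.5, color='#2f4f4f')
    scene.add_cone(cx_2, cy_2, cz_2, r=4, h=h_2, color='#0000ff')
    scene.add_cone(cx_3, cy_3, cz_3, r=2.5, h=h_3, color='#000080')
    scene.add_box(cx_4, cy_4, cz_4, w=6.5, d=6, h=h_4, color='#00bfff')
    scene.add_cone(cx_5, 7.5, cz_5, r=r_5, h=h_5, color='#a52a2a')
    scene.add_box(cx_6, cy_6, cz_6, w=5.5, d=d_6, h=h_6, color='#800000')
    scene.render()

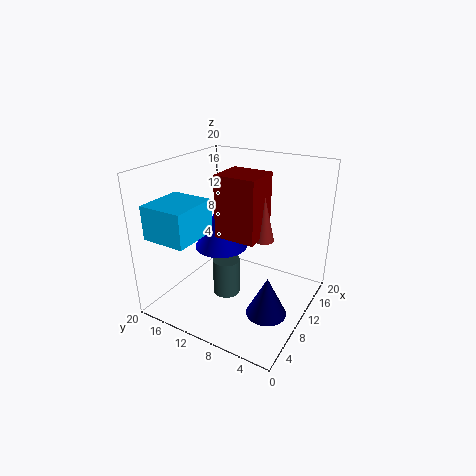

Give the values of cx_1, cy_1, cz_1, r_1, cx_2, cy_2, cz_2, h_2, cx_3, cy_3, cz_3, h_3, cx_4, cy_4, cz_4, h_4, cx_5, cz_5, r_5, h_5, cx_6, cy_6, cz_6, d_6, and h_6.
cx_1 = 10, cy_1 = 12, cz_1 = 0.5, r_1 = 2, cx_2 = 12.5, cy_2 = 14.5, cz_2 = 6.5, h_2 = 7, cx_3 = 5, cy_3 = 3, cz_3 = 3.5, h_3 = 5, cx_4 = 1, cy_4 = 12.5, cz_4 = 11.5, h_4 = 4.5, cx_5 = 13, cz_5 = 9, r_5 = 1.5, h_5 = 6.5, cx_6 = 9.5, cy_6 = 7.5, cz_6 = 9.5, d_6 = 6, h_6 = 9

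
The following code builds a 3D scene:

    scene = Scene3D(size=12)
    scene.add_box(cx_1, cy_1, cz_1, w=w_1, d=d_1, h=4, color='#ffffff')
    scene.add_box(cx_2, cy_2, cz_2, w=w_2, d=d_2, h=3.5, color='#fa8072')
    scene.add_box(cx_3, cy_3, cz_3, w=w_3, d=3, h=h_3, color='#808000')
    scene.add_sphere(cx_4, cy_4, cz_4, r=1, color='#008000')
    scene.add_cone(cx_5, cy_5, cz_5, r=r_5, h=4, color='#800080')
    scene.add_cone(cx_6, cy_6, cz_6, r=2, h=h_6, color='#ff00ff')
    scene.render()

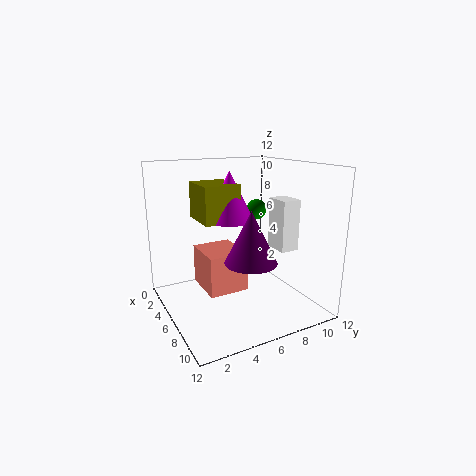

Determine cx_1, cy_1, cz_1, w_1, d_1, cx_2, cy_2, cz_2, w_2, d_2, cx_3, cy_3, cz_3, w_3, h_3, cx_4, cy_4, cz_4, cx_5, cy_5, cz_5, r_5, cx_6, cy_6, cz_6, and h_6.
cx_1 = 7.5; cy_1 = 8; cz_1 = 5.5; w_1 = 2; d_1 = 1.5; cx_2 = 2; cy_2 = 3.5; cz_2 = 1; w_2 = 4; d_2 = 3.5; cx_3 = 3; cy_3 = 3; cz_3 = 7.5; w_3 = 3.5; h_3 = 3; cx_4 = 1.5; cy_4 = 10.5; cz_4 = 7; cx_5 = 9; cy_5 = 5.5; cz_5 = 5; r_5 = 2; cx_6 = 5.5; cy_6 = 5.5; cz_6 = 7.5; h_6 = 4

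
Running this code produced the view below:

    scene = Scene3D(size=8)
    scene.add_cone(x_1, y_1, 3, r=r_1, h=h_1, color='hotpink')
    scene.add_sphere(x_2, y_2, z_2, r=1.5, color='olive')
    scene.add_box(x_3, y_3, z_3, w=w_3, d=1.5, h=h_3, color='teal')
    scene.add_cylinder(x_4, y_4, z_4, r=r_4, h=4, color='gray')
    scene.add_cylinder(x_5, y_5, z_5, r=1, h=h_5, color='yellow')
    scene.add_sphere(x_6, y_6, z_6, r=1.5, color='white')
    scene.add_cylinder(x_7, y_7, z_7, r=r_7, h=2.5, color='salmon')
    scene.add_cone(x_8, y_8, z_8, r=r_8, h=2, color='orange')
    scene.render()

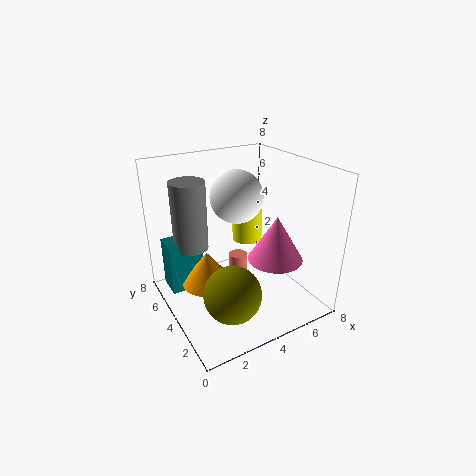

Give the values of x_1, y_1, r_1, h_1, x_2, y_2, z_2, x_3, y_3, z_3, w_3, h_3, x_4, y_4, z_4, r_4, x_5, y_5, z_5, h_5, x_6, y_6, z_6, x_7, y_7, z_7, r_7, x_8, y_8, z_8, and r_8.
x_1 = 5.5; y_1 = 2.5; r_1 = 1.5; h_1 = 2.5; x_2 = 2.5; y_2 = 2; z_2 = 2; x_3 = 0.5; y_3 = 5.5; z_3 = 0.5; w_3 = 2; h_3 = 3; x_4 = 2; y_4 = 6; z_4 = 3; r_4 = 1; x_5 = 6.5; y_5 = 7; z_5 = 2; h_5 = 2; x_6 = 4.5; y_6 = 5; z_6 = 6; x_7 = 4; y_7 = 4; z_7 = 0.5; r_7 = 0.5; x_8 = 2.5; y_8 = 5; z_8 = 1; r_8 = 1.5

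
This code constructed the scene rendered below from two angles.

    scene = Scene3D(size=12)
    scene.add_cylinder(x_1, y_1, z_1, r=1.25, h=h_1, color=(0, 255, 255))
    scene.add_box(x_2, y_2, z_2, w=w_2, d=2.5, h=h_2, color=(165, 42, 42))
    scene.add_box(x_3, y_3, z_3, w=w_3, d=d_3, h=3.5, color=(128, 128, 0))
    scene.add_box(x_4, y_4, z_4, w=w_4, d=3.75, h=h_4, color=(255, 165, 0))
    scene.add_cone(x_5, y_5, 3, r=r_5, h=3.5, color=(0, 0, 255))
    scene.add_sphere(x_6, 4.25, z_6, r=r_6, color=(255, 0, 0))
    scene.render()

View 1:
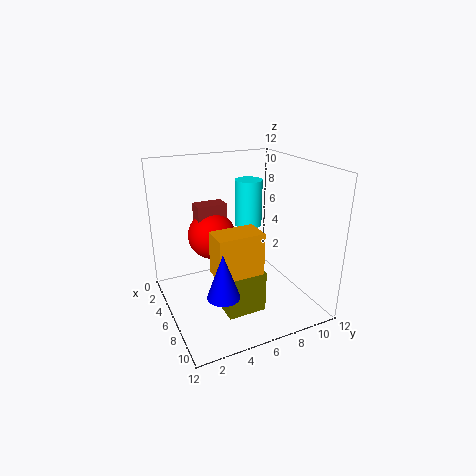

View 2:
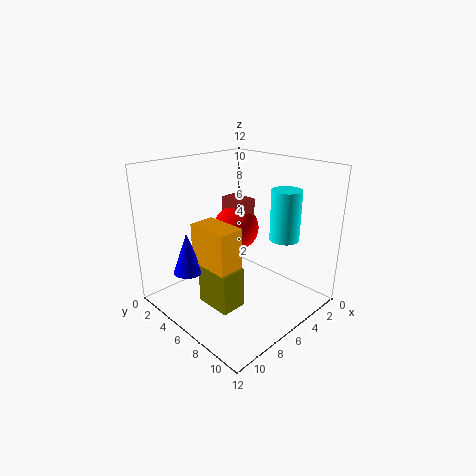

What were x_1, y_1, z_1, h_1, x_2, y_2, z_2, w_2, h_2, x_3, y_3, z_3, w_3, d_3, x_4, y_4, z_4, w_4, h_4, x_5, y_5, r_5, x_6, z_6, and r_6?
x_1 = 3; y_1 = 8.5; z_1 = 5.75; h_1 = 4.25; x_2 = 3.5; y_2 = 3; z_2 = 6.25; w_2 = 1.5; h_2 = 2.5; x_3 = 6.5; y_3 = 4; z_3 = 0.25; w_3 = 2.25; d_3 = 3.25; x_4 = 6.5; y_4 = 3.25; z_4 = 3.75; w_4 = 2.25; h_4 = 3.5; x_5 = 9.25; y_5 = 3.25; r_5 = 1.25; x_6 = 4.5; z_6 = 6; r_6 = 2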